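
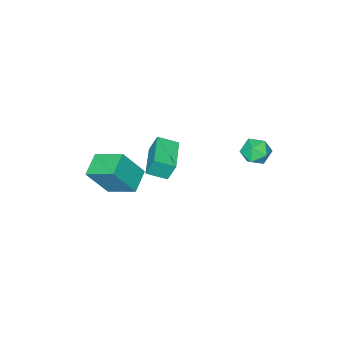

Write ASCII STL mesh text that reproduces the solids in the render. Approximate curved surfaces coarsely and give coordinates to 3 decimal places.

solid 
facet normal -0.747 -0.662 0.061
outer loop
vertex -2.806 -3.651 -0.711
vertex -3.581 -2.818 -1.151
vertex -2.561 -4.033 -1.865
endloop
endfacet
facet normal 0.635 -0.683 0.361
outer loop
vertex -1.039 -2.682 -1.989
vertex -2.806 -3.651 -0.711
vertex -2.561 -4.033 -1.865
endloop
endfacet
facet normal -0.746 -0.663 0.062
outer loop
vertex -2.561 -4.033 -1.865
vertex -3.581 -2.818 -1.151
vertex -3.337 -3.201 -2.305
endloop
endfacet
facet normal 0.198 -0.308 -0.931
outer loop
vertex -3.337 -3.201 -2.305
vertex -1.039 -2.682 -1.989
vertex -2.561 -4.033 -1.865
endloop
endfacet
facet normal -0.197 0.308 0.931
outer loop
vertex -2.806 -3.651 -0.711
vertex -2.059 -1.467 -1.275
vertex -3.581 -2.818 -1.151
endloop
endfacet
facet normal 0.635 -0.683 0.361
outer loop
vertex -1.283 -2.299 -0.835
vertex -2.806 -3.651 -0.711
vertex -1.039 -2.682 -1.989
endloop
endfacet
facet normal -0.198 0.308 0.931
outer loop
vertex -1.283 -2.299 -0.835
vertex -2.059 -1.467 -1.275
vertex -2.806 -3.651 -0.711
endloop
endfacet
facet normal -0.635 0.683 -0.361
outer loop
vertex -3.581 -2.818 -1.151
vertex -2.059 -1.467 -1.275
vertex -3.337 -3.201 -2.305
endloop
endfacet
facet normal 0.198 -0.308 -0.931
outer loop
vertex -1.814 -1.849 -2.429
vertex -1.039 -2.682 -1.989
vertex -3.337 -3.201 -2.305
endloop
endfacet
facet normal -0.635 0.683 -0.361
outer loop
vertex -3.337 -3.201 -2.305
vertex -2.059 -1.467 -1.275
vertex -1.814 -1.849 -2.429
endloop
endfacet
facet normal 0.747 0.662 -0.062
outer loop
vertex -1.814 -1.849 -2.429
vertex -1.283 -2.299 -0.835
vertex -1.039 -2.682 -1.989
endloop
endfacet
facet normal 0.746 0.663 -0.061
outer loop
vertex -2.059 -1.467 -1.275
vertex -1.283 -2.299 -0.835
vertex -1.814 -1.849 -2.429
endloop
endfacet
facet normal -0.474 0.281 -0.834
outer loop
vertex -0.427 -4.202 -2.476
vertex -0.905 -2.598 -1.664
vertex 0.769 -3.603 -2.954
endloop
endfacet
facet normal 0.257 -0.862 -0.437
outer loop
vertex 1.745 -4.182 -1.236
vertex -0.427 -4.202 -2.476
vertex 0.769 -3.603 -2.954
endloop
endfacet
facet normal -0.474 0.281 -0.834
outer loop
vertex 0.769 -3.603 -2.954
vertex -0.905 -2.598 -1.664
vertex 0.29 -1.999 -2.142
endloop
endfacet
facet normal 0.842 0.422 -0.336
outer loop
vertex 0.29 -1.999 -2.142
vertex 1.745 -4.182 -1.236
vertex 0.769 -3.603 -2.954
endloop
endfacet
facet normal -0.842 -0.421 0.336
outer loop
vertex -0.427 -4.202 -2.476
vertex 0.071 -3.177 0.054
vertex -0.905 -2.598 -1.664
endloop
endfacet
facet normal 0.257 -0.862 -0.437
outer loop
vertex 0.55 -4.781 -0.758
vertex -0.427 -4.202 -2.476
vertex 1.745 -4.182 -1.236
endloop
endfacet
facet normal -0.842 -0.422 0.337
outer loop
vertex 0.55 -4.781 -0.758
vertex 0.071 -3.177 0.054
vertex -0.427 -4.202 -2.476
endloop
endfacet
facet normal -0.257 0.862 0.437
outer loop
vertex -0.905 -2.598 -1.664
vertex 0.071 -3.177 0.054
vertex 0.29 -1.999 -2.142
endloop
endfacet
facet normal 0.842 0.421 -0.337
outer loop
vertex 1.267 -2.578 -0.424
vertex 1.745 -4.182 -1.236
vertex 0.29 -1.999 -2.142
endloop
endfacet
facet normal -0.257 0.862 0.437
outer loop
vertex 0.29 -1.999 -2.142
vertex 0.071 -3.177 0.054
vertex 1.267 -2.578 -0.424
endloop
endfacet
facet normal 0.475 -0.281 0.834
outer loop
vertex 1.267 -2.578 -0.424
vertex 0.55 -4.781 -0.758
vertex 1.745 -4.182 -1.236
endloop
endfacet
facet normal 0.474 -0.281 0.834
outer loop
vertex 0.071 -3.177 0.054
vertex 0.55 -4.781 -0.758
vertex 1.267 -2.578 -0.424
endloop
endfacet
facet normal 0.084 0.581 0.810
outer loop
vertex -3.26 3.691 2.429
vertex -3.731 3.118 2.889
vertex -2.862 3.041 2.854
endloop
endfacet
facet normal 0.653 0.652 0.385
outer loop
vertex -3.26 3.691 2.429
vertex -2.862 3.041 2.854
vertex -2.604 3.258 2.049
endloop
endfacet
facet normal 0.425 0.868 -0.255
outer loop
vertex -3.26 3.691 2.429
vertex -2.604 3.258 2.049
vertex -3.313 3.469 1.586
endloop
endfacet
facet normal -0.284 0.931 -0.227
outer loop
vertex -3.26 3.691 2.429
vertex -3.313 3.469 1.586
vertex -4.01 3.383 2.105
endloop
endfacet
facet normal -0.496 0.754 0.431
outer loop
vertex -3.26 3.691 2.429
vertex -4.01 3.383 2.105
vertex -3.731 3.118 2.889
endloop
endfacet
facet normal 0.952 0.008 0.307
outer loop
vertex -2.604 3.258 2.049
vertex -2.862 3.041 2.854
vertex -2.67 2.417 2.275
endloop
endfacet
facet normal 0.031 -0.106 0.994
outer loop
vertex -2.862 3.041 2.854
vertex -3.731 3.118 2.889
vertex -3.367 2.331 2.794
endloop
endfacet
facet normal -0.908 0.174 0.382
outer loop
vertex -3.731 3.118 2.889
vertex -4.01 3.383 2.105
vertex -4.076 2.542 2.331
endloop
endfacet
facet normal -0.566 0.460 -0.684
outer loop
vertex -4.01 3.383 2.105
vertex -3.313 3.469 1.586
vertex -3.818 2.759 1.526
endloop
endfacet
facet normal 0.583 0.358 -0.730
outer loop
vertex -3.313 3.469 1.586
vertex -2.604 3.258 2.049
vertex -2.949 2.682 1.491
endloop
endfacet
facet normal 0.284 -0.931 0.227
outer loop
vertex -3.42 2.109 1.951
vertex -2.67 2.417 2.275
vertex -3.367 2.331 2.794
endloop
endfacet
facet normal -0.425 -0.868 0.255
outer loop
vertex -3.42 2.109 1.951
vertex -3.367 2.331 2.794
vertex -4.076 2.542 2.331
endloop
endfacet
facet normal -0.653 -0.652 -0.385
outer loop
vertex -3.42 2.109 1.951
vertex -4.076 2.542 2.331
vertex -3.818 2.759 1.526
endloop
endfacet
facet normal -0.084 -0.581 -0.810
outer loop
vertex -3.42 2.109 1.951
vertex -3.818 2.759 1.526
vertex -2.949 2.682 1.491
endloop
endfacet
facet normal 0.496 -0.754 -0.431
outer loop
vertex -3.42 2.109 1.951
vertex -2.949 2.682 1.491
vertex -2.67 2.417 2.275
endloop
endfacet
facet normal 0.566 -0.460 0.684
outer loop
vertex -3.367 2.331 2.794
vertex -2.67 2.417 2.275
vertex -2.862 3.041 2.854
endloop
endfacet
facet normal -0.583 -0.358 0.730
outer loop
vertex -4.076 2.542 2.331
vertex -3.367 2.331 2.794
vertex -3.731 3.118 2.889
endloop
endfacet
facet normal -0.952 -0.008 -0.307
outer loop
vertex -3.818 2.759 1.526
vertex -4.076 2.542 2.331
vertex -4.01 3.383 2.105
endloop
endfacet
facet normal -0.031 0.106 -0.994
outer loop
vertex -2.949 2.682 1.491
vertex -3.818 2.759 1.526
vertex -3.313 3.469 1.586
endloop
endfacet
facet normal 0.908 -0.174 -0.382
outer loop
vertex -2.67 2.417 2.275
vertex -2.949 2.682 1.491
vertex -2.604 3.258 2.049
endloop
endfacet

endsolid


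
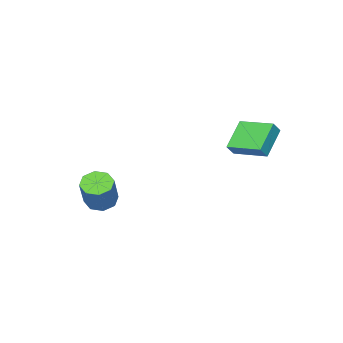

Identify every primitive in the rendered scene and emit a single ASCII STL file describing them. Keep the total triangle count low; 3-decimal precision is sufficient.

solid 
facet normal -0.433 -0.342 -0.834
outer loop
vertex 2.75 -3.366 -1.856
vertex 2.313 -4.02 -1.361
vertex 2.117 -3.148 -1.617
endloop
endfacet
facet normal 0.141 0.888 -0.438
outer loop
vertex 2.75 -3.366 -1.856
vertex 2.117 -3.148 -1.617
vertex 3.685 -2.626 -0.055
endloop
endfacet
facet normal 0.140 0.888 -0.438
outer loop
vertex 3.685 -2.626 -0.055
vertex 2.117 -3.148 -1.617
vertex 3.051 -2.408 0.184
endloop
endfacet
facet normal 0.432 0.343 0.834
outer loop
vertex 3.685 -2.626 -0.055
vertex 3.051 -2.408 0.184
vertex 3.247 -3.28 0.441
endloop
endfacet
facet normal -0.433 -0.342 -0.834
outer loop
vertex 2.117 -3.148 -1.617
vertex 2.313 -4.02 -1.361
vertex 1.598 -3.44 -1.228
endloop
endfacet
facet normal -0.530 0.845 -0.072
outer loop
vertex 2.117 -3.148 -1.617
vertex 1.598 -3.44 -1.228
vertex 3.051 -2.408 0.184
endloop
endfacet
facet normal -0.531 0.845 -0.071
outer loop
vertex 3.051 -2.408 0.184
vertex 1.598 -3.44 -1.228
vertex 2.532 -2.701 0.574
endloop
endfacet
facet normal 0.433 0.343 0.834
outer loop
vertex 3.051 -2.408 0.184
vertex 2.532 -2.701 0.574
vertex 3.247 -3.28 0.441
endloop
endfacet
facet normal -0.433 -0.343 -0.833
outer loop
vertex 1.598 -3.44 -1.228
vertex 2.313 -4.02 -1.361
vertex 1.498 -4.072 -0.916
endloop
endfacet
facet normal -0.891 0.307 0.336
outer loop
vertex 1.598 -3.44 -1.228
vertex 1.498 -4.072 -0.916
vertex 2.532 -2.701 0.574
endloop
endfacet
facet normal -0.891 0.306 0.336
outer loop
vertex 2.532 -2.701 0.574
vertex 1.498 -4.072 -0.916
vertex 2.432 -3.333 0.885
endloop
endfacet
facet normal 0.432 0.342 0.834
outer loop
vertex 2.532 -2.701 0.574
vertex 2.432 -3.333 0.885
vertex 3.247 -3.28 0.441
endloop
endfacet
facet normal -0.433 -0.342 -0.834
outer loop
vertex 1.498 -4.072 -0.916
vertex 2.313 -4.02 -1.361
vertex 1.875 -4.674 -0.865
endloop
endfacet
facet normal -0.730 -0.411 0.547
outer loop
vertex 1.498 -4.072 -0.916
vertex 1.875 -4.674 -0.865
vertex 2.432 -3.333 0.885
endloop
endfacet
facet normal -0.729 -0.412 0.547
outer loop
vertex 2.432 -3.333 0.885
vertex 1.875 -4.674 -0.865
vertex 2.81 -3.934 0.936
endloop
endfacet
facet normal 0.432 0.343 0.834
outer loop
vertex 2.432 -3.333 0.885
vertex 2.81 -3.934 0.936
vertex 3.247 -3.28 0.441
endloop
endfacet
facet normal -0.432 -0.343 -0.834
outer loop
vertex 1.875 -4.674 -0.865
vertex 2.313 -4.02 -1.361
vertex 2.509 -4.892 -1.104
endloop
endfacet
facet normal -0.140 -0.888 0.438
outer loop
vertex 1.875 -4.674 -0.865
vertex 2.509 -4.892 -1.104
vertex 2.81 -3.934 0.936
endloop
endfacet
facet normal -0.141 -0.888 0.438
outer loop
vertex 2.81 -3.934 0.936
vertex 2.509 -4.892 -1.104
vertex 3.443 -4.152 0.697
endloop
endfacet
facet normal 0.433 0.342 0.834
outer loop
vertex 2.81 -3.934 0.936
vertex 3.443 -4.152 0.697
vertex 3.247 -3.28 0.441
endloop
endfacet
facet normal -0.433 -0.343 -0.834
outer loop
vertex 2.509 -4.892 -1.104
vertex 2.313 -4.02 -1.361
vertex 3.028 -4.599 -1.494
endloop
endfacet
facet normal 0.531 -0.845 0.072
outer loop
vertex 2.509 -4.892 -1.104
vertex 3.028 -4.599 -1.494
vertex 3.443 -4.152 0.697
endloop
endfacet
facet normal 0.530 -0.845 0.072
outer loop
vertex 3.443 -4.152 0.697
vertex 3.028 -4.599 -1.494
vertex 3.962 -3.86 0.308
endloop
endfacet
facet normal 0.433 0.342 0.834
outer loop
vertex 3.443 -4.152 0.697
vertex 3.962 -3.86 0.308
vertex 3.247 -3.28 0.441
endloop
endfacet
facet normal -0.432 -0.342 -0.834
outer loop
vertex 3.028 -4.599 -1.494
vertex 2.313 -4.02 -1.361
vertex 3.128 -3.967 -1.805
endloop
endfacet
facet normal 0.891 -0.306 -0.336
outer loop
vertex 3.028 -4.599 -1.494
vertex 3.128 -3.967 -1.805
vertex 3.962 -3.86 0.308
endloop
endfacet
facet normal 0.891 -0.307 -0.336
outer loop
vertex 3.962 -3.86 0.308
vertex 3.128 -3.967 -1.805
vertex 4.062 -3.228 -0.004
endloop
endfacet
facet normal 0.433 0.343 0.833
outer loop
vertex 3.962 -3.86 0.308
vertex 4.062 -3.228 -0.004
vertex 3.247 -3.28 0.441
endloop
endfacet
facet normal -0.432 -0.343 -0.834
outer loop
vertex 3.128 -3.967 -1.805
vertex 2.313 -4.02 -1.361
vertex 2.75 -3.366 -1.856
endloop
endfacet
facet normal 0.729 0.412 -0.547
outer loop
vertex 3.128 -3.967 -1.805
vertex 2.75 -3.366 -1.856
vertex 4.062 -3.228 -0.004
endloop
endfacet
facet normal 0.729 0.410 -0.547
outer loop
vertex 4.062 -3.228 -0.004
vertex 2.75 -3.366 -1.856
vertex 3.685 -2.626 -0.055
endloop
endfacet
facet normal 0.433 0.342 0.834
outer loop
vertex 4.062 -3.228 -0.004
vertex 3.685 -2.626 -0.055
vertex 3.247 -3.28 0.441
endloop
endfacet
facet normal -0.636 -0.003 -0.772
outer loop
vertex -4.34 0.238 3.26
vertex -4.761 2.277 3.598
vertex -2.819 0.76 2.005
endloop
endfacet
facet normal 0.200 -0.967 -0.160
outer loop
vertex -2.279 0.763 2.662
vertex -4.34 0.238 3.26
vertex -2.819 0.76 2.005
endloop
endfacet
facet normal -0.636 -0.003 -0.772
outer loop
vertex -2.819 0.76 2.005
vertex -4.761 2.277 3.598
vertex -3.24 2.8 2.344
endloop
endfacet
facet normal 0.746 0.256 -0.614
outer loop
vertex -3.24 2.8 2.344
vertex -2.279 0.763 2.662
vertex -2.819 0.76 2.005
endloop
endfacet
facet normal -0.746 -0.256 0.615
outer loop
vertex -4.34 0.238 3.26
vertex -4.221 2.28 4.255
vertex -4.761 2.277 3.598
endloop
endfacet
facet normal 0.199 -0.967 -0.161
outer loop
vertex -3.8 0.24 3.916
vertex -4.34 0.238 3.26
vertex -2.279 0.763 2.662
endloop
endfacet
facet normal -0.746 -0.256 0.615
outer loop
vertex -3.8 0.24 3.916
vertex -4.221 2.28 4.255
vertex -4.34 0.238 3.26
endloop
endfacet
facet normal -0.200 0.967 0.160
outer loop
vertex -4.761 2.277 3.598
vertex -4.221 2.28 4.255
vertex -3.24 2.8 2.344
endloop
endfacet
facet normal 0.746 0.256 -0.615
outer loop
vertex -2.7 2.802 3.0
vertex -2.279 0.763 2.662
vertex -3.24 2.8 2.344
endloop
endfacet
facet normal -0.199 0.967 0.161
outer loop
vertex -3.24 2.8 2.344
vertex -4.221 2.28 4.255
vertex -2.7 2.802 3.0
endloop
endfacet
facet normal 0.635 0.003 0.772
outer loop
vertex -2.7 2.802 3.0
vertex -3.8 0.24 3.916
vertex -2.279 0.763 2.662
endloop
endfacet
facet normal 0.636 0.003 0.772
outer loop
vertex -4.221 2.28 4.255
vertex -3.8 0.24 3.916
vertex -2.7 2.802 3.0
endloop
endfacet

endsolid


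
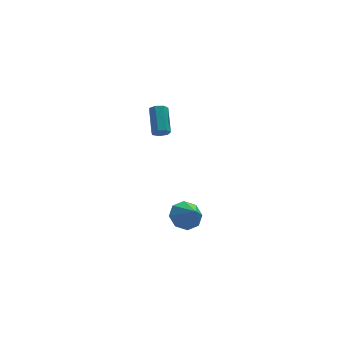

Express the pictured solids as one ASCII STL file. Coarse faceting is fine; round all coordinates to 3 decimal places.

solid 
facet normal -0.089 -0.810 -0.580
outer loop
vertex 1.738 -3.382 3.846
vertex 1.478 -3.075 3.457
vertex 2.026 -3.176 3.514
endloop
endfacet
facet normal 0.800 -0.405 0.443
outer loop
vertex 1.738 -3.382 3.846
vertex 2.026 -3.176 3.514
vertex 1.902 -1.892 4.913
endloop
endfacet
facet normal 0.801 -0.404 0.442
outer loop
vertex 1.902 -1.892 4.913
vertex 2.026 -3.176 3.514
vertex 2.19 -1.686 4.58
endloop
endfacet
facet normal 0.089 0.811 0.579
outer loop
vertex 1.902 -1.892 4.913
vertex 2.19 -1.686 4.58
vertex 1.642 -1.585 4.523
endloop
endfacet
facet normal -0.089 -0.811 -0.579
outer loop
vertex 2.026 -3.176 3.514
vertex 1.478 -3.075 3.457
vertex 1.902 -2.894 3.138
endloop
endfacet
facet normal 0.963 0.079 -0.258
outer loop
vertex 2.026 -3.176 3.514
vertex 1.902 -2.894 3.138
vertex 2.19 -1.686 4.58
endloop
endfacet
facet normal 0.962 0.081 -0.260
outer loop
vertex 2.19 -1.686 4.58
vertex 1.902 -2.894 3.138
vertex 2.065 -1.403 4.205
endloop
endfacet
facet normal 0.089 0.809 0.581
outer loop
vertex 2.19 -1.686 4.58
vertex 2.065 -1.403 4.205
vertex 1.642 -1.585 4.523
endloop
endfacet
facet normal -0.090 -0.810 -0.579
outer loop
vertex 1.902 -2.894 3.138
vertex 1.478 -3.075 3.457
vertex 1.458 -2.748 3.003
endloop
endfacet
facet normal 0.399 0.504 -0.766
outer loop
vertex 1.902 -2.894 3.138
vertex 1.458 -2.748 3.003
vertex 2.065 -1.403 4.205
endloop
endfacet
facet normal 0.400 0.504 -0.766
outer loop
vertex 2.065 -1.403 4.205
vertex 1.458 -2.748 3.003
vertex 1.622 -1.258 4.069
endloop
endfacet
facet normal 0.087 0.810 0.580
outer loop
vertex 2.065 -1.403 4.205
vertex 1.622 -1.258 4.069
vertex 1.642 -1.585 4.523
endloop
endfacet
facet normal -0.088 -0.810 -0.580
outer loop
vertex 1.458 -2.748 3.003
vertex 1.478 -3.075 3.457
vertex 1.03 -2.849 3.209
endloop
endfacet
facet normal -0.464 0.549 -0.695
outer loop
vertex 1.458 -2.748 3.003
vertex 1.03 -2.849 3.209
vertex 1.622 -1.258 4.069
endloop
endfacet
facet normal -0.464 0.549 -0.695
outer loop
vertex 1.622 -1.258 4.069
vertex 1.03 -2.849 3.209
vertex 1.194 -1.358 4.276
endloop
endfacet
facet normal 0.091 0.810 0.579
outer loop
vertex 1.622 -1.258 4.069
vertex 1.194 -1.358 4.276
vertex 1.642 -1.585 4.523
endloop
endfacet
facet normal -0.088 -0.810 -0.579
outer loop
vertex 1.03 -2.849 3.209
vertex 1.478 -3.075 3.457
vertex 0.939 -3.12 3.602
endloop
endfacet
facet normal -0.978 0.181 -0.102
outer loop
vertex 1.03 -2.849 3.209
vertex 0.939 -3.12 3.602
vertex 1.194 -1.358 4.276
endloop
endfacet
facet normal -0.978 0.180 -0.102
outer loop
vertex 1.194 -1.358 4.276
vertex 0.939 -3.12 3.602
vertex 1.103 -1.63 4.669
endloop
endfacet
facet normal 0.090 0.809 0.581
outer loop
vertex 1.194 -1.358 4.276
vertex 1.103 -1.63 4.669
vertex 1.642 -1.585 4.523
endloop
endfacet
facet normal -0.088 -0.810 -0.580
outer loop
vertex 0.939 -3.12 3.602
vertex 1.478 -3.075 3.457
vertex 1.254 -3.357 3.885
endloop
endfacet
facet normal -0.755 -0.324 0.569
outer loop
vertex 0.939 -3.12 3.602
vertex 1.254 -3.357 3.885
vertex 1.103 -1.63 4.669
endloop
endfacet
facet normal -0.755 -0.324 0.569
outer loop
vertex 1.103 -1.63 4.669
vertex 1.254 -3.357 3.885
vertex 1.418 -1.867 4.952
endloop
endfacet
facet normal 0.089 0.810 0.579
outer loop
vertex 1.103 -1.63 4.669
vertex 1.418 -1.867 4.952
vertex 1.642 -1.585 4.523
endloop
endfacet
facet normal -0.089 -0.810 -0.580
outer loop
vertex 1.254 -3.357 3.885
vertex 1.478 -3.075 3.457
vertex 1.738 -3.382 3.846
endloop
endfacet
facet normal 0.035 -0.584 0.811
outer loop
vertex 1.254 -3.357 3.885
vertex 1.738 -3.382 3.846
vertex 1.418 -1.867 4.952
endloop
endfacet
facet normal 0.035 -0.584 0.811
outer loop
vertex 1.418 -1.867 4.952
vertex 1.738 -3.382 3.846
vertex 1.902 -1.892 4.913
endloop
endfacet
facet normal 0.089 0.811 0.579
outer loop
vertex 1.418 -1.867 4.952
vertex 1.902 -1.892 4.913
vertex 1.642 -1.585 4.523
endloop
endfacet
facet normal -0.239 0.686 -0.687
outer loop
vertex 3.616 -3.377 -4.525
vertex 2.938 -2.949 -3.862
vertex 3.947 -2.811 -4.075
endloop
endfacet
facet normal 0.869 -0.494 -0.018
outer loop
vertex 3.616 -3.377 -4.525
vertex 3.947 -2.811 -4.075
vertex 3.302 -3.991 -2.818
endloop
endfacet
facet normal -0.239 0.686 -0.687
outer loop
vertex 3.947 -2.811 -4.075
vertex 2.938 -2.949 -3.862
vertex 3.688 -2.325 -3.5
endloop
endfacet
facet normal 0.901 -0.032 0.433
outer loop
vertex 3.947 -2.811 -4.075
vertex 3.688 -2.325 -3.5
vertex 3.302 -3.991 -2.818
endloop
endfacet
facet normal -0.238 0.686 -0.688
outer loop
vertex 3.688 -2.325 -3.5
vertex 2.938 -2.949 -3.862
vertex 2.989 -2.205 -3.138
endloop
endfacet
facet normal 0.479 0.235 0.846
outer loop
vertex 3.688 -2.325 -3.5
vertex 2.989 -2.205 -3.138
vertex 3.302 -3.991 -2.818
endloop
endfacet
facet normal -0.238 0.686 -0.688
outer loop
vertex 2.989 -2.205 -3.138
vertex 2.938 -2.949 -3.862
vertex 2.261 -2.52 -3.2
endloop
endfacet
facet normal -0.148 0.149 0.978
outer loop
vertex 2.989 -2.205 -3.138
vertex 2.261 -2.52 -3.2
vertex 3.302 -3.991 -2.818
endloop
endfacet
facet normal -0.239 0.685 -0.688
outer loop
vertex 2.261 -2.52 -3.2
vertex 2.938 -2.949 -3.862
vertex 1.93 -3.087 -3.65
endloop
endfacet
facet normal -0.614 -0.239 0.752
outer loop
vertex 2.261 -2.52 -3.2
vertex 1.93 -3.087 -3.65
vertex 3.302 -3.991 -2.818
endloop
endfacet
facet normal -0.238 0.686 -0.687
outer loop
vertex 1.93 -3.087 -3.65
vertex 2.938 -2.949 -3.862
vertex 2.189 -3.573 -4.225
endloop
endfacet
facet normal -0.645 -0.701 0.302
outer loop
vertex 1.93 -3.087 -3.65
vertex 2.189 -3.573 -4.225
vertex 3.302 -3.991 -2.818
endloop
endfacet
facet normal -0.238 0.686 -0.688
outer loop
vertex 2.189 -3.573 -4.225
vertex 2.938 -2.949 -3.862
vertex 2.888 -3.693 -4.587
endloop
endfacet
facet normal -0.224 -0.968 -0.111
outer loop
vertex 2.189 -3.573 -4.225
vertex 2.888 -3.693 -4.587
vertex 3.302 -3.991 -2.818
endloop
endfacet
facet normal -0.239 0.686 -0.687
outer loop
vertex 2.888 -3.693 -4.587
vertex 2.938 -2.949 -3.862
vertex 3.616 -3.377 -4.525
endloop
endfacet
facet normal 0.404 -0.882 -0.243
outer loop
vertex 2.888 -3.693 -4.587
vertex 3.616 -3.377 -4.525
vertex 3.302 -3.991 -2.818
endloop
endfacet

endsolid


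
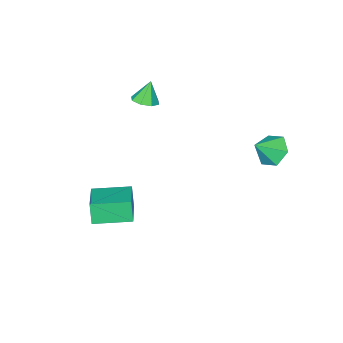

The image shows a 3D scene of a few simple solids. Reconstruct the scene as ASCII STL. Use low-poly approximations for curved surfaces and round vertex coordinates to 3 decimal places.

solid 
facet normal 0.352 0.067 -0.934
outer loop
vertex -0.381 -2.839 2.351
vertex -1.006 -3.205 2.089
vertex -0.818 -2.469 2.213
endloop
endfacet
facet normal 0.337 0.652 0.679
outer loop
vertex -0.381 -2.839 2.351
vertex -0.818 -2.469 2.213
vertex -1.474 -3.295 3.331
endloop
endfacet
facet normal 0.353 0.067 -0.933
outer loop
vertex -0.818 -2.469 2.213
vertex -1.006 -3.205 2.089
vertex -1.365 -2.53 2.002
endloop
endfacet
facet normal -0.273 0.843 0.463
outer loop
vertex -0.818 -2.469 2.213
vertex -1.365 -2.53 2.002
vertex -1.474 -3.295 3.331
endloop
endfacet
facet normal 0.351 0.066 -0.934
outer loop
vertex -1.365 -2.53 2.002
vertex -1.006 -3.205 2.089
vertex -1.702 -2.986 1.843
endloop
endfacet
facet normal -0.819 0.524 0.234
outer loop
vertex -1.365 -2.53 2.002
vertex -1.702 -2.986 1.843
vertex -1.474 -3.295 3.331
endloop
endfacet
facet normal 0.351 0.068 -0.934
outer loop
vertex -1.702 -2.986 1.843
vertex -1.006 -3.205 2.089
vertex -1.631 -3.571 1.827
endloop
endfacet
facet normal -0.984 -0.123 0.125
outer loop
vertex -1.702 -2.986 1.843
vertex -1.631 -3.571 1.827
vertex -1.474 -3.295 3.331
endloop
endfacet
facet normal 0.352 0.067 -0.934
outer loop
vertex -1.631 -3.571 1.827
vertex -1.006 -3.205 2.089
vertex -1.194 -3.942 1.965
endloop
endfacet
facet normal -0.670 -0.715 0.201
outer loop
vertex -1.631 -3.571 1.827
vertex -1.194 -3.942 1.965
vertex -1.474 -3.295 3.331
endloop
endfacet
facet normal 0.353 0.067 -0.933
outer loop
vertex -1.194 -3.942 1.965
vertex -1.006 -3.205 2.089
vertex -0.647 -3.881 2.176
endloop
endfacet
facet normal -0.060 -0.907 0.417
outer loop
vertex -1.194 -3.942 1.965
vertex -0.647 -3.881 2.176
vertex -1.474 -3.295 3.331
endloop
endfacet
facet normal 0.352 0.067 -0.933
outer loop
vertex -0.647 -3.881 2.176
vertex -1.006 -3.205 2.089
vertex -0.31 -3.424 2.336
endloop
endfacet
facet normal 0.488 -0.586 0.647
outer loop
vertex -0.647 -3.881 2.176
vertex -0.31 -3.424 2.336
vertex -1.474 -3.295 3.331
endloop
endfacet
facet normal 0.352 0.067 -0.934
outer loop
vertex -0.31 -3.424 2.336
vertex -1.006 -3.205 2.089
vertex -0.381 -2.839 2.351
endloop
endfacet
facet normal 0.652 0.060 0.755
outer loop
vertex -0.31 -3.424 2.336
vertex -0.381 -2.839 2.351
vertex -1.474 -3.295 3.331
endloop
endfacet
facet normal -0.772 0.632 0.068
outer loop
vertex 0.961 -1.996 -3.011
vertex 2.294 -0.437 -2.369
vertex 1.145 -1.636 -4.268
endloop
endfacet
facet normal -0.620 -0.725 -0.299
outer loop
vertex 2.766 -2.963 -4.411
vertex 0.961 -1.996 -3.011
vertex 1.145 -1.636 -4.268
endloop
endfacet
facet normal -0.772 0.632 0.068
outer loop
vertex 1.145 -1.636 -4.268
vertex 2.294 -0.437 -2.369
vertex 2.478 -0.077 -3.626
endloop
endfacet
facet normal 0.139 0.273 -0.952
outer loop
vertex 2.478 -0.077 -3.626
vertex 2.766 -2.963 -4.411
vertex 1.145 -1.636 -4.268
endloop
endfacet
facet normal -0.139 -0.273 0.952
outer loop
vertex 0.961 -1.996 -3.011
vertex 3.915 -1.764 -2.512
vertex 2.294 -0.437 -2.369
endloop
endfacet
facet normal -0.620 -0.725 -0.299
outer loop
vertex 2.582 -3.323 -3.154
vertex 0.961 -1.996 -3.011
vertex 2.766 -2.963 -4.411
endloop
endfacet
facet normal -0.139 -0.273 0.952
outer loop
vertex 2.582 -3.323 -3.154
vertex 3.915 -1.764 -2.512
vertex 0.961 -1.996 -3.011
endloop
endfacet
facet normal 0.620 0.725 0.299
outer loop
vertex 2.294 -0.437 -2.369
vertex 3.915 -1.764 -2.512
vertex 2.478 -0.077 -3.626
endloop
endfacet
facet normal 0.139 0.273 -0.952
outer loop
vertex 4.099 -1.404 -3.769
vertex 2.766 -2.963 -4.411
vertex 2.478 -0.077 -3.626
endloop
endfacet
facet normal 0.620 0.725 0.299
outer loop
vertex 2.478 -0.077 -3.626
vertex 3.915 -1.764 -2.512
vertex 4.099 -1.404 -3.769
endloop
endfacet
facet normal 0.772 -0.632 -0.068
outer loop
vertex 4.099 -1.404 -3.769
vertex 2.582 -3.323 -3.154
vertex 2.766 -2.963 -4.411
endloop
endfacet
facet normal 0.772 -0.632 -0.068
outer loop
vertex 3.915 -1.764 -2.512
vertex 2.582 -3.323 -3.154
vertex 4.099 -1.404 -3.769
endloop
endfacet
facet normal -0.753 0.148 -0.641
outer loop
vertex -3.067 3.356 0.082
vertex -3.714 3.456 0.865
vertex -3.235 4.275 0.492
endloop
endfacet
facet normal 0.939 0.268 -0.216
outer loop
vertex -3.067 3.356 0.082
vertex -3.235 4.275 0.492
vertex -2.646 3.244 1.775
endloop
endfacet
facet normal -0.753 0.148 -0.642
outer loop
vertex -3.235 4.275 0.492
vertex -3.714 3.456 0.865
vertex -3.882 4.374 1.274
endloop
endfacet
facet normal 0.547 0.757 0.357
outer loop
vertex -3.235 4.275 0.492
vertex -3.882 4.374 1.274
vertex -2.646 3.244 1.775
endloop
endfacet
facet normal -0.753 0.148 -0.642
outer loop
vertex -3.882 4.374 1.274
vertex -3.714 3.456 0.865
vertex -4.361 3.555 1.647
endloop
endfacet
facet normal 0.007 0.411 0.911
outer loop
vertex -3.882 4.374 1.274
vertex -4.361 3.555 1.647
vertex -2.646 3.244 1.775
endloop
endfacet
facet normal -0.752 0.149 -0.641
outer loop
vertex -4.361 3.555 1.647
vertex -3.714 3.456 0.865
vertex -4.194 2.636 1.237
endloop
endfacet
facet normal -0.144 -0.425 0.894
outer loop
vertex -4.361 3.555 1.647
vertex -4.194 2.636 1.237
vertex -2.646 3.244 1.775
endloop
endfacet
facet normal -0.752 0.149 -0.641
outer loop
vertex -4.194 2.636 1.237
vertex -3.714 3.456 0.865
vertex -3.547 2.537 0.455
endloop
endfacet
facet normal 0.248 -0.914 0.321
outer loop
vertex -4.194 2.636 1.237
vertex -3.547 2.537 0.455
vertex -2.646 3.244 1.775
endloop
endfacet
facet normal -0.753 0.149 -0.641
outer loop
vertex -3.547 2.537 0.455
vertex -3.714 3.456 0.865
vertex -3.067 3.356 0.082
endloop
endfacet
facet normal 0.789 -0.569 -0.234
outer loop
vertex -3.547 2.537 0.455
vertex -3.067 3.356 0.082
vertex -2.646 3.244 1.775
endloop
endfacet

endsolid


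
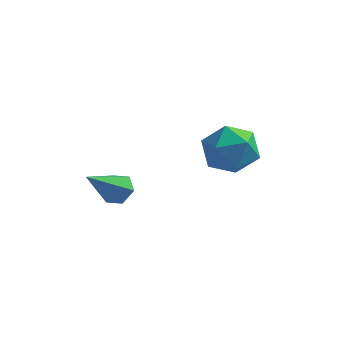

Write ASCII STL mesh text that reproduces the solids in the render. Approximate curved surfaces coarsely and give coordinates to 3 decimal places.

solid 
facet normal 0.232 0.972 0.032
outer loop
vertex 4.201 0.605 0.819
vertex 3.501 0.749 1.517
vertex 4.434 0.518 1.786
endloop
endfacet
facet normal 0.803 0.579 -0.141
outer loop
vertex 4.201 0.605 0.819
vertex 4.434 0.518 1.786
vertex 4.792 -0.139 1.125
endloop
endfacet
facet normal 0.647 0.212 -0.733
outer loop
vertex 4.201 0.605 0.819
vertex 4.792 -0.139 1.125
vertex 4.08 -0.314 0.446
endloop
endfacet
facet normal -0.021 0.378 -0.925
outer loop
vertex 4.201 0.605 0.819
vertex 4.08 -0.314 0.446
vertex 3.282 0.235 0.689
endloop
endfacet
facet normal -0.277 0.847 -0.453
outer loop
vertex 4.201 0.605 0.819
vertex 3.282 0.235 0.689
vertex 3.501 0.749 1.517
endloop
endfacet
facet normal 0.916 0.112 0.385
outer loop
vertex 4.792 -0.139 1.125
vertex 4.434 0.518 1.786
vertex 4.458 -0.455 2.011
endloop
endfacet
facet normal -0.007 0.747 0.665
outer loop
vertex 4.434 0.518 1.786
vertex 3.501 0.749 1.517
vertex 3.66 0.094 2.254
endloop
endfacet
facet normal -0.830 0.545 -0.119
outer loop
vertex 3.501 0.749 1.517
vertex 3.282 0.235 0.689
vertex 2.948 -0.081 1.575
endloop
endfacet
facet normal -0.417 -0.215 -0.883
outer loop
vertex 3.282 0.235 0.689
vertex 4.08 -0.314 0.446
vertex 3.306 -0.738 0.914
endloop
endfacet
facet normal 0.664 -0.482 -0.572
outer loop
vertex 4.08 -0.314 0.446
vertex 4.792 -0.139 1.125
vertex 4.239 -0.969 1.183
endloop
endfacet
facet normal 0.021 -0.378 0.925
outer loop
vertex 3.539 -0.825 1.881
vertex 4.458 -0.455 2.011
vertex 3.66 0.094 2.254
endloop
endfacet
facet normal -0.647 -0.212 0.733
outer loop
vertex 3.539 -0.825 1.881
vertex 3.66 0.094 2.254
vertex 2.948 -0.081 1.575
endloop
endfacet
facet normal -0.803 -0.579 0.141
outer loop
vertex 3.539 -0.825 1.881
vertex 2.948 -0.081 1.575
vertex 3.306 -0.738 0.914
endloop
endfacet
facet normal -0.232 -0.972 -0.032
outer loop
vertex 3.539 -0.825 1.881
vertex 3.306 -0.738 0.914
vertex 4.239 -0.969 1.183
endloop
endfacet
facet normal 0.277 -0.847 0.453
outer loop
vertex 3.539 -0.825 1.881
vertex 4.239 -0.969 1.183
vertex 4.458 -0.455 2.011
endloop
endfacet
facet normal 0.417 0.215 0.883
outer loop
vertex 3.66 0.094 2.254
vertex 4.458 -0.455 2.011
vertex 4.434 0.518 1.786
endloop
endfacet
facet normal -0.664 0.482 0.572
outer loop
vertex 2.948 -0.081 1.575
vertex 3.66 0.094 2.254
vertex 3.501 0.749 1.517
endloop
endfacet
facet normal -0.916 -0.112 -0.385
outer loop
vertex 3.306 -0.738 0.914
vertex 2.948 -0.081 1.575
vertex 3.282 0.235 0.689
endloop
endfacet
facet normal 0.007 -0.747 -0.665
outer loop
vertex 4.239 -0.969 1.183
vertex 3.306 -0.738 0.914
vertex 4.08 -0.314 0.446
endloop
endfacet
facet normal 0.830 -0.545 0.119
outer loop
vertex 4.458 -0.455 2.011
vertex 4.239 -0.969 1.183
vertex 4.792 -0.139 1.125
endloop
endfacet
facet normal 0.377 0.593 -0.712
outer loop
vertex 0.627 0.053 -0.637
vertex 0.331 -0.269 -1.062
vertex 0.062 0.214 -0.802
endloop
endfacet
facet normal -0.076 0.570 0.818
outer loop
vertex 0.627 0.053 -0.637
vertex 0.062 0.214 -0.802
vertex -0.371 -1.371 0.262
endloop
endfacet
facet normal 0.378 0.593 -0.711
outer loop
vertex 0.062 0.214 -0.802
vertex 0.331 -0.269 -1.062
vertex -0.234 -0.108 -1.228
endloop
endfacet
facet normal -0.862 0.423 0.279
outer loop
vertex 0.062 0.214 -0.802
vertex -0.234 -0.108 -1.228
vertex -0.371 -1.371 0.262
endloop
endfacet
facet normal 0.378 0.592 -0.712
outer loop
vertex -0.234 -0.108 -1.228
vertex 0.331 -0.269 -1.062
vertex 0.035 -0.591 -1.487
endloop
endfacet
facet normal -0.887 -0.309 -0.344
outer loop
vertex -0.234 -0.108 -1.228
vertex 0.035 -0.591 -1.487
vertex -0.371 -1.371 0.262
endloop
endfacet
facet normal 0.378 0.592 -0.712
outer loop
vertex 0.035 -0.591 -1.487
vertex 0.331 -0.269 -1.062
vertex 0.599 -0.751 -1.321
endloop
endfacet
facet normal -0.128 -0.894 -0.429
outer loop
vertex 0.035 -0.591 -1.487
vertex 0.599 -0.751 -1.321
vertex -0.371 -1.371 0.262
endloop
endfacet
facet normal 0.377 0.592 -0.712
outer loop
vertex 0.599 -0.751 -1.321
vertex 0.331 -0.269 -1.062
vertex 0.896 -0.429 -0.896
endloop
endfacet
facet normal 0.655 -0.748 0.109
outer loop
vertex 0.599 -0.751 -1.321
vertex 0.896 -0.429 -0.896
vertex -0.371 -1.371 0.262
endloop
endfacet
facet normal 0.377 0.593 -0.712
outer loop
vertex 0.896 -0.429 -0.896
vertex 0.331 -0.269 -1.062
vertex 0.627 0.053 -0.637
endloop
endfacet
facet normal 0.680 -0.014 0.733
outer loop
vertex 0.896 -0.429 -0.896
vertex 0.627 0.053 -0.637
vertex -0.371 -1.371 0.262
endloop
endfacet

endsolid


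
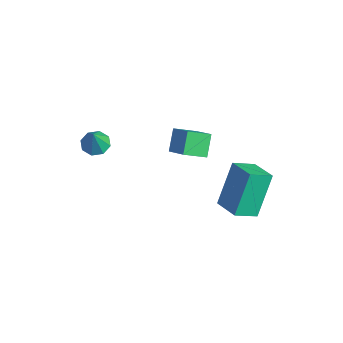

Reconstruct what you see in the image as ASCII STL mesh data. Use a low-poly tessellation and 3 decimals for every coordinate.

solid 
facet normal -0.967 0.004 -0.255
outer loop
vertex 1.998 3.449 -0.598
vertex 2.13 4.347 -1.084
vertex 2.407 2.539 -2.167
endloop
endfacet
facet normal -0.129 -0.872 0.472
outer loop
vertex 3.51 2.533 -1.876
vertex 1.998 3.449 -0.598
vertex 2.407 2.539 -2.167
endloop
endfacet
facet normal -0.967 0.005 -0.255
outer loop
vertex 2.407 2.539 -2.167
vertex 2.13 4.347 -1.084
vertex 2.54 3.437 -2.653
endloop
endfacet
facet normal 0.220 -0.489 -0.844
outer loop
vertex 2.54 3.437 -2.653
vertex 3.51 2.533 -1.876
vertex 2.407 2.539 -2.167
endloop
endfacet
facet normal -0.220 0.489 0.844
outer loop
vertex 1.998 3.449 -0.598
vertex 3.233 4.341 -0.793
vertex 2.13 4.347 -1.084
endloop
endfacet
facet normal -0.129 -0.872 0.472
outer loop
vertex 3.1 3.443 -0.307
vertex 1.998 3.449 -0.598
vertex 3.51 2.533 -1.876
endloop
endfacet
facet normal -0.220 0.489 0.844
outer loop
vertex 3.1 3.443 -0.307
vertex 3.233 4.341 -0.793
vertex 1.998 3.449 -0.598
endloop
endfacet
facet normal 0.129 0.872 -0.472
outer loop
vertex 2.13 4.347 -1.084
vertex 3.233 4.341 -0.793
vertex 2.54 3.437 -2.653
endloop
endfacet
facet normal 0.220 -0.489 -0.844
outer loop
vertex 3.642 3.431 -2.362
vertex 3.51 2.533 -1.876
vertex 2.54 3.437 -2.653
endloop
endfacet
facet normal 0.129 0.872 -0.472
outer loop
vertex 2.54 3.437 -2.653
vertex 3.233 4.341 -0.793
vertex 3.642 3.431 -2.362
endloop
endfacet
facet normal 0.967 -0.004 0.255
outer loop
vertex 3.642 3.431 -2.362
vertex 3.1 3.443 -0.307
vertex 3.51 2.533 -1.876
endloop
endfacet
facet normal 0.967 -0.005 0.255
outer loop
vertex 3.233 4.341 -0.793
vertex 3.1 3.443 -0.307
vertex 3.642 3.431 -2.362
endloop
endfacet
facet normal -0.309 0.254 -0.916
outer loop
vertex 0.479 -0.685 1.46
vertex 0.088 -1.057 1.489
vertex 0.129 -0.534 1.62
endloop
endfacet
facet normal 0.524 0.700 0.486
outer loop
vertex 0.479 -0.685 1.46
vertex 0.129 -0.534 1.62
vertex 0.412 -1.323 2.451
endloop
endfacet
facet normal -0.309 0.254 -0.917
outer loop
vertex 0.129 -0.534 1.62
vertex 0.088 -1.057 1.489
vertex -0.245 -0.689 1.703
endloop
endfacet
facet normal -0.132 0.696 0.706
outer loop
vertex 0.129 -0.534 1.62
vertex -0.245 -0.689 1.703
vertex 0.412 -1.323 2.451
endloop
endfacet
facet normal -0.308 0.255 -0.917
outer loop
vertex -0.245 -0.689 1.703
vertex 0.088 -1.057 1.489
vertex -0.424 -1.06 1.66
endloop
endfacet
facet normal -0.633 0.219 0.742
outer loop
vertex -0.245 -0.689 1.703
vertex -0.424 -1.06 1.66
vertex 0.412 -1.323 2.451
endloop
endfacet
facet normal -0.308 0.255 -0.917
outer loop
vertex -0.424 -1.06 1.66
vertex 0.088 -1.057 1.489
vertex -0.303 -1.428 1.517
endloop
endfacet
facet normal -0.685 -0.448 0.575
outer loop
vertex -0.424 -1.06 1.66
vertex -0.303 -1.428 1.517
vertex 0.412 -1.323 2.451
endloop
endfacet
facet normal -0.307 0.254 -0.917
outer loop
vertex -0.303 -1.428 1.517
vertex 0.088 -1.057 1.489
vertex 0.047 -1.579 1.358
endloop
endfacet
facet normal -0.259 -0.918 0.301
outer loop
vertex -0.303 -1.428 1.517
vertex 0.047 -1.579 1.358
vertex 0.412 -1.323 2.451
endloop
endfacet
facet normal -0.309 0.254 -0.917
outer loop
vertex 0.047 -1.579 1.358
vertex 0.088 -1.057 1.489
vertex 0.421 -1.424 1.275
endloop
endfacet
facet normal 0.397 -0.914 0.082
outer loop
vertex 0.047 -1.579 1.358
vertex 0.421 -1.424 1.275
vertex 0.412 -1.323 2.451
endloop
endfacet
facet normal -0.310 0.253 -0.916
outer loop
vertex 0.421 -1.424 1.275
vertex 0.088 -1.057 1.489
vertex 0.6 -1.053 1.317
endloop
endfacet
facet normal 0.898 -0.438 0.045
outer loop
vertex 0.421 -1.424 1.275
vertex 0.6 -1.053 1.317
vertex 0.412 -1.323 2.451
endloop
endfacet
facet normal -0.310 0.254 -0.916
outer loop
vertex 0.6 -1.053 1.317
vertex 0.088 -1.057 1.489
vertex 0.479 -0.685 1.46
endloop
endfacet
facet normal 0.950 0.230 0.212
outer loop
vertex 0.6 -1.053 1.317
vertex 0.479 -0.685 1.46
vertex 0.412 -1.323 2.451
endloop
endfacet
facet normal -0.484 0.506 0.714
outer loop
vertex -0.685 2.668 -0.404
vertex 0.267 2.668 0.241
vertex -0.407 3.513 -0.815
endloop
endfacet
facet normal -0.827 -0.001 -0.562
outer loop
vertex 0.073 3.012 -1.521
vertex -0.685 2.668 -0.404
vertex -0.407 3.513 -0.815
endloop
endfacet
facet normal -0.484 0.506 0.714
outer loop
vertex -0.407 3.513 -0.815
vertex 0.267 2.668 0.241
vertex 0.545 3.513 -0.169
endloop
endfacet
facet normal 0.284 0.862 -0.419
outer loop
vertex 0.545 3.513 -0.169
vertex 0.073 3.012 -1.521
vertex -0.407 3.513 -0.815
endloop
endfacet
facet normal -0.284 -0.862 0.419
outer loop
vertex -0.685 2.668 -0.404
vertex 0.747 2.167 -0.465
vertex 0.267 2.668 0.241
endloop
endfacet
facet normal -0.827 -0.000 -0.562
outer loop
vertex -0.205 2.167 -1.111
vertex -0.685 2.668 -0.404
vertex 0.073 3.012 -1.521
endloop
endfacet
facet normal -0.284 -0.863 0.419
outer loop
vertex -0.205 2.167 -1.111
vertex 0.747 2.167 -0.465
vertex -0.685 2.668 -0.404
endloop
endfacet
facet normal 0.827 0.001 0.562
outer loop
vertex 0.267 2.668 0.241
vertex 0.747 2.167 -0.465
vertex 0.545 3.513 -0.169
endloop
endfacet
facet normal 0.284 0.863 -0.419
outer loop
vertex 1.025 3.012 -0.876
vertex 0.073 3.012 -1.521
vertex 0.545 3.513 -0.169
endloop
endfacet
facet normal 0.828 0.001 0.561
outer loop
vertex 0.545 3.513 -0.169
vertex 0.747 2.167 -0.465
vertex 1.025 3.012 -0.876
endloop
endfacet
facet normal 0.484 -0.506 -0.714
outer loop
vertex 1.025 3.012 -0.876
vertex -0.205 2.167 -1.111
vertex 0.073 3.012 -1.521
endloop
endfacet
facet normal 0.484 -0.506 -0.714
outer loop
vertex 0.747 2.167 -0.465
vertex -0.205 2.167 -1.111
vertex 1.025 3.012 -0.876
endloop
endfacet

endsolid


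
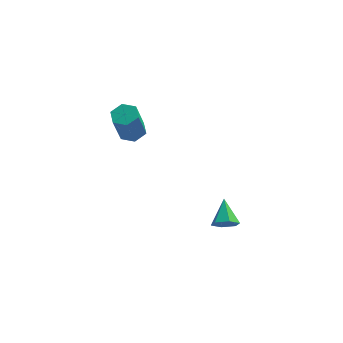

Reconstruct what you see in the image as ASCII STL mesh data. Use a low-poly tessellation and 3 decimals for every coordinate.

solid 
facet normal 0.063 -0.845 -0.531
outer loop
vertex 3.294 -1.138 -4.255
vertex 2.75 -1.464 -3.8
vertex 2.54 -1.076 -4.443
endloop
endfacet
facet normal 0.203 0.813 -0.545
outer loop
vertex 3.294 -1.138 -4.255
vertex 2.54 -1.076 -4.443
vertex 2.65 -0.096 -2.94
endloop
endfacet
facet normal 0.062 -0.845 -0.530
outer loop
vertex 2.54 -1.076 -4.443
vertex 2.75 -1.464 -3.8
vertex 1.996 -1.401 -3.989
endloop
endfacet
facet normal -0.682 0.634 -0.364
outer loop
vertex 2.54 -1.076 -4.443
vertex 1.996 -1.401 -3.989
vertex 2.65 -0.096 -2.94
endloop
endfacet
facet normal 0.063 -0.845 -0.532
outer loop
vertex 1.996 -1.401 -3.989
vertex 2.75 -1.464 -3.8
vertex 2.207 -1.79 -3.346
endloop
endfacet
facet normal -0.911 0.145 0.387
outer loop
vertex 1.996 -1.401 -3.989
vertex 2.207 -1.79 -3.346
vertex 2.65 -0.096 -2.94
endloop
endfacet
facet normal 0.062 -0.844 -0.532
outer loop
vertex 2.207 -1.79 -3.346
vertex 2.75 -1.464 -3.8
vertex 2.961 -1.853 -3.158
endloop
endfacet
facet normal -0.251 -0.163 0.954
outer loop
vertex 2.207 -1.79 -3.346
vertex 2.961 -1.853 -3.158
vertex 2.65 -0.096 -2.94
endloop
endfacet
facet normal 0.062 -0.844 -0.532
outer loop
vertex 2.961 -1.853 -3.158
vertex 2.75 -1.464 -3.8
vertex 3.505 -1.527 -3.612
endloop
endfacet
facet normal 0.635 0.017 0.773
outer loop
vertex 2.961 -1.853 -3.158
vertex 3.505 -1.527 -3.612
vertex 2.65 -0.096 -2.94
endloop
endfacet
facet normal 0.062 -0.845 -0.531
outer loop
vertex 3.505 -1.527 -3.612
vertex 2.75 -1.464 -3.8
vertex 3.294 -1.138 -4.255
endloop
endfacet
facet normal 0.863 0.505 0.022
outer loop
vertex 3.505 -1.527 -3.612
vertex 3.294 -1.138 -4.255
vertex 2.65 -0.096 -2.94
endloop
endfacet
facet normal 0.171 0.311 -0.935
outer loop
vertex -1.589 0.975 2.361
vertex -2.156 0.505 2.101
vertex -2.322 1.237 2.314
endloop
endfacet
facet normal 0.295 0.889 0.350
outer loop
vertex -1.589 0.975 2.361
vertex -2.322 1.237 2.314
vertex -1.938 0.344 4.259
endloop
endfacet
facet normal 0.295 0.889 0.350
outer loop
vertex -1.938 0.344 4.259
vertex -2.322 1.237 2.314
vertex -2.671 0.606 4.211
endloop
endfacet
facet normal -0.172 -0.310 0.935
outer loop
vertex -1.938 0.344 4.259
vertex -2.671 0.606 4.211
vertex -2.504 -0.125 3.999
endloop
endfacet
facet normal 0.172 0.311 -0.935
outer loop
vertex -2.322 1.237 2.314
vertex -2.156 0.505 2.101
vertex -2.888 0.768 2.054
endloop
endfacet
facet normal -0.666 0.736 0.122
outer loop
vertex -2.322 1.237 2.314
vertex -2.888 0.768 2.054
vertex -2.671 0.606 4.211
endloop
endfacet
facet normal -0.666 0.736 0.122
outer loop
vertex -2.671 0.606 4.211
vertex -2.888 0.768 2.054
vertex -3.237 0.137 3.951
endloop
endfacet
facet normal -0.172 -0.310 0.935
outer loop
vertex -2.671 0.606 4.211
vertex -3.237 0.137 3.951
vertex -2.504 -0.125 3.999
endloop
endfacet
facet normal 0.172 0.311 -0.935
outer loop
vertex -2.888 0.768 2.054
vertex -2.156 0.505 2.101
vertex -2.722 0.036 1.841
endloop
endfacet
facet normal -0.962 -0.152 -0.227
outer loop
vertex -2.888 0.768 2.054
vertex -2.722 0.036 1.841
vertex -3.237 0.137 3.951
endloop
endfacet
facet normal -0.962 -0.152 -0.227
outer loop
vertex -3.237 0.137 3.951
vertex -2.722 0.036 1.841
vertex -3.071 -0.595 3.739
endloop
endfacet
facet normal -0.172 -0.310 0.935
outer loop
vertex -3.237 0.137 3.951
vertex -3.071 -0.595 3.739
vertex -2.504 -0.125 3.999
endloop
endfacet
facet normal 0.172 0.310 -0.935
outer loop
vertex -2.722 0.036 1.841
vertex -2.156 0.505 2.101
vertex -1.989 -0.226 1.889
endloop
endfacet
facet normal -0.295 -0.889 -0.350
outer loop
vertex -2.722 0.036 1.841
vertex -1.989 -0.226 1.889
vertex -3.071 -0.595 3.739
endloop
endfacet
facet normal -0.295 -0.889 -0.350
outer loop
vertex -3.071 -0.595 3.739
vertex -1.989 -0.226 1.889
vertex -2.338 -0.857 3.786
endloop
endfacet
facet normal -0.171 -0.311 0.935
outer loop
vertex -3.071 -0.595 3.739
vertex -2.338 -0.857 3.786
vertex -2.504 -0.125 3.999
endloop
endfacet
facet normal 0.172 0.310 -0.935
outer loop
vertex -1.989 -0.226 1.889
vertex -2.156 0.505 2.101
vertex -1.423 0.243 2.149
endloop
endfacet
facet normal 0.666 -0.736 -0.122
outer loop
vertex -1.989 -0.226 1.889
vertex -1.423 0.243 2.149
vertex -2.338 -0.857 3.786
endloop
endfacet
facet normal 0.666 -0.736 -0.122
outer loop
vertex -2.338 -0.857 3.786
vertex -1.423 0.243 2.149
vertex -1.772 -0.388 4.046
endloop
endfacet
facet normal -0.172 -0.311 0.935
outer loop
vertex -2.338 -0.857 3.786
vertex -1.772 -0.388 4.046
vertex -2.504 -0.125 3.999
endloop
endfacet
facet normal 0.172 0.310 -0.935
outer loop
vertex -1.423 0.243 2.149
vertex -2.156 0.505 2.101
vertex -1.589 0.975 2.361
endloop
endfacet
facet normal 0.962 0.152 0.228
outer loop
vertex -1.423 0.243 2.149
vertex -1.589 0.975 2.361
vertex -1.772 -0.388 4.046
endloop
endfacet
facet normal 0.962 0.152 0.227
outer loop
vertex -1.772 -0.388 4.046
vertex -1.589 0.975 2.361
vertex -1.938 0.344 4.259
endloop
endfacet
facet normal -0.172 -0.311 0.935
outer loop
vertex -1.772 -0.388 4.046
vertex -1.938 0.344 4.259
vertex -2.504 -0.125 3.999
endloop
endfacet

endsolid


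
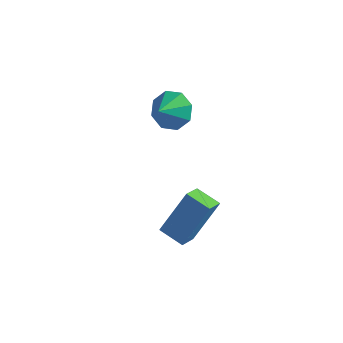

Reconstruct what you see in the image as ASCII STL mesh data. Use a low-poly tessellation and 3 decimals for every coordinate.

solid 
facet normal 0.014 0.819 -0.574
outer loop
vertex -1.631 3.318 -2.432
vertex -2.401 2.988 -2.922
vertex -2.274 3.539 -2.133
endloop
endfacet
facet normal 0.382 -0.128 0.915
outer loop
vertex -1.631 3.318 -2.432
vertex -2.274 3.539 -2.133
vertex -2.419 2.072 -2.278
endloop
endfacet
facet normal 0.015 0.819 -0.574
outer loop
vertex -2.274 3.539 -2.133
vertex -2.401 2.988 -2.922
vertex -2.991 3.438 -2.296
endloop
endfacet
facet normal -0.211 -0.075 0.975
outer loop
vertex -2.274 3.539 -2.133
vertex -2.991 3.438 -2.296
vertex -2.419 2.072 -2.278
endloop
endfacet
facet normal 0.016 0.819 -0.574
outer loop
vertex -2.991 3.438 -2.296
vertex -2.401 2.988 -2.922
vertex -3.363 3.074 -2.826
endloop
endfacet
facet normal -0.686 -0.278 0.672
outer loop
vertex -2.991 3.438 -2.296
vertex -3.363 3.074 -2.826
vertex -2.419 2.072 -2.278
endloop
endfacet
facet normal 0.016 0.818 -0.575
outer loop
vertex -3.363 3.074 -2.826
vertex -2.401 2.988 -2.922
vertex -3.171 2.659 -3.411
endloop
endfacet
facet normal -0.764 -0.617 0.187
outer loop
vertex -3.363 3.074 -2.826
vertex -3.171 2.659 -3.411
vertex -2.419 2.072 -2.278
endloop
endfacet
facet normal 0.015 0.819 -0.574
outer loop
vertex -3.171 2.659 -3.411
vertex -2.401 2.988 -2.922
vertex -2.529 2.438 -3.71
endloop
endfacet
facet normal -0.400 -0.895 -0.198
outer loop
vertex -3.171 2.659 -3.411
vertex -2.529 2.438 -3.71
vertex -2.419 2.072 -2.278
endloop
endfacet
facet normal 0.015 0.819 -0.574
outer loop
vertex -2.529 2.438 -3.71
vertex -2.401 2.988 -2.922
vertex -1.812 2.539 -3.547
endloop
endfacet
facet normal 0.192 -0.947 -0.257
outer loop
vertex -2.529 2.438 -3.71
vertex -1.812 2.539 -3.547
vertex -2.419 2.072 -2.278
endloop
endfacet
facet normal 0.015 0.819 -0.574
outer loop
vertex -1.812 2.539 -3.547
vertex -2.401 2.988 -2.922
vertex -1.44 2.903 -3.018
endloop
endfacet
facet normal 0.666 -0.745 0.044
outer loop
vertex -1.812 2.539 -3.547
vertex -1.44 2.903 -3.018
vertex -2.419 2.072 -2.278
endloop
endfacet
facet normal 0.015 0.818 -0.575
outer loop
vertex -1.44 2.903 -3.018
vertex -2.401 2.988 -2.922
vertex -1.631 3.318 -2.432
endloop
endfacet
facet normal 0.745 -0.406 0.530
outer loop
vertex -1.44 2.903 -3.018
vertex -1.631 3.318 -2.432
vertex -2.419 2.072 -2.278
endloop
endfacet
facet normal -0.959 0.025 0.282
outer loop
vertex 1.085 -2.973 -3.751
vertex 1.61 -1.945 -2.057
vertex 0.955 -2.048 -4.273
endloop
endfacet
facet normal -0.256 -0.502 -0.826
outer loop
vertex 2.01 -2.075 -4.583
vertex 1.085 -2.973 -3.751
vertex 0.955 -2.048 -4.273
endloop
endfacet
facet normal -0.959 0.024 0.282
outer loop
vertex 0.955 -2.048 -4.273
vertex 1.61 -1.945 -2.057
vertex 1.48 -1.02 -2.578
endloop
endfacet
facet normal -0.121 0.865 -0.487
outer loop
vertex 1.48 -1.02 -2.578
vertex 2.01 -2.075 -4.583
vertex 0.955 -2.048 -4.273
endloop
endfacet
facet normal 0.121 -0.865 0.487
outer loop
vertex 1.085 -2.973 -3.751
vertex 2.665 -1.972 -2.367
vertex 1.61 -1.945 -2.057
endloop
endfacet
facet normal -0.256 -0.501 -0.826
outer loop
vertex 2.14 -3.0 -4.062
vertex 1.085 -2.973 -3.751
vertex 2.01 -2.075 -4.583
endloop
endfacet
facet normal 0.121 -0.865 0.487
outer loop
vertex 2.14 -3.0 -4.062
vertex 2.665 -1.972 -2.367
vertex 1.085 -2.973 -3.751
endloop
endfacet
facet normal 0.256 0.501 0.827
outer loop
vertex 1.61 -1.945 -2.057
vertex 2.665 -1.972 -2.367
vertex 1.48 -1.02 -2.578
endloop
endfacet
facet normal -0.121 0.865 -0.487
outer loop
vertex 2.535 -1.047 -2.889
vertex 2.01 -2.075 -4.583
vertex 1.48 -1.02 -2.578
endloop
endfacet
facet normal 0.256 0.502 0.826
outer loop
vertex 1.48 -1.02 -2.578
vertex 2.665 -1.972 -2.367
vertex 2.535 -1.047 -2.889
endloop
endfacet
facet normal 0.959 -0.024 -0.282
outer loop
vertex 2.535 -1.047 -2.889
vertex 2.14 -3.0 -4.062
vertex 2.01 -2.075 -4.583
endloop
endfacet
facet normal 0.959 -0.024 -0.282
outer loop
vertex 2.665 -1.972 -2.367
vertex 2.14 -3.0 -4.062
vertex 2.535 -1.047 -2.889
endloop
endfacet

endsolid


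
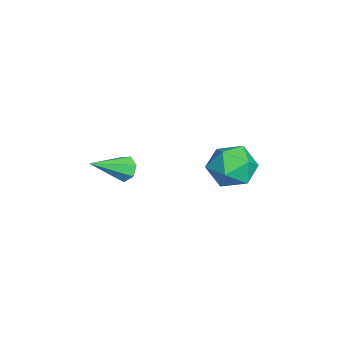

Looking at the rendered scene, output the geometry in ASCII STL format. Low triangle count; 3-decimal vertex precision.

solid 
facet normal -0.912 0.065 0.404
outer loop
vertex -4.569 3.896 0.274
vertex -4.316 2.923 1.002
vertex -4.061 4.073 1.392
endloop
endfacet
facet normal -0.680 0.707 0.197
outer loop
vertex -4.569 3.896 0.274
vertex -4.061 4.073 1.392
vertex -3.661 4.729 0.418
endloop
endfacet
facet normal -0.540 0.676 -0.502
outer loop
vertex -4.569 3.896 0.274
vertex -3.661 4.729 0.418
vertex -3.669 3.985 -0.575
endloop
endfacet
facet normal -0.687 0.014 -0.727
outer loop
vertex -4.569 3.896 0.274
vertex -3.669 3.985 -0.575
vertex -4.074 2.869 -0.214
endloop
endfacet
facet normal -0.917 -0.363 -0.166
outer loop
vertex -4.569 3.896 0.274
vertex -4.074 2.869 -0.214
vertex -4.316 2.923 1.002
endloop
endfacet
facet normal -0.067 0.840 0.538
outer loop
vertex -3.661 4.729 0.418
vertex -4.061 4.073 1.392
vertex -2.846 4.271 1.234
endloop
endfacet
facet normal -0.444 -0.198 0.874
outer loop
vertex -4.061 4.073 1.392
vertex -4.316 2.923 1.002
vertex -3.251 3.155 1.595
endloop
endfacet
facet normal -0.451 -0.891 -0.050
outer loop
vertex -4.316 2.923 1.002
vertex -4.074 2.869 -0.214
vertex -3.259 2.411 0.602
endloop
endfacet
facet normal -0.079 -0.281 -0.957
outer loop
vertex -4.074 2.869 -0.214
vertex -3.669 3.985 -0.575
vertex -2.859 3.067 -0.372
endloop
endfacet
facet normal 0.158 0.790 -0.593
outer loop
vertex -3.669 3.985 -0.575
vertex -3.661 4.729 0.418
vertex -2.604 4.217 0.018
endloop
endfacet
facet normal 0.687 -0.014 0.727
outer loop
vertex -2.351 3.244 0.746
vertex -2.846 4.271 1.234
vertex -3.251 3.155 1.595
endloop
endfacet
facet normal 0.540 -0.676 0.502
outer loop
vertex -2.351 3.244 0.746
vertex -3.251 3.155 1.595
vertex -3.259 2.411 0.602
endloop
endfacet
facet normal 0.680 -0.707 -0.197
outer loop
vertex -2.351 3.244 0.746
vertex -3.259 2.411 0.602
vertex -2.859 3.067 -0.372
endloop
endfacet
facet normal 0.912 -0.065 -0.404
outer loop
vertex -2.351 3.244 0.746
vertex -2.859 3.067 -0.372
vertex -2.604 4.217 0.018
endloop
endfacet
facet normal 0.917 0.363 0.166
outer loop
vertex -2.351 3.244 0.746
vertex -2.604 4.217 0.018
vertex -2.846 4.271 1.234
endloop
endfacet
facet normal 0.079 0.281 0.957
outer loop
vertex -3.251 3.155 1.595
vertex -2.846 4.271 1.234
vertex -4.061 4.073 1.392
endloop
endfacet
facet normal -0.158 -0.790 0.593
outer loop
vertex -3.259 2.411 0.602
vertex -3.251 3.155 1.595
vertex -4.316 2.923 1.002
endloop
endfacet
facet normal 0.067 -0.840 -0.538
outer loop
vertex -2.859 3.067 -0.372
vertex -3.259 2.411 0.602
vertex -4.074 2.869 -0.214
endloop
endfacet
facet normal 0.444 0.198 -0.874
outer loop
vertex -2.604 4.217 0.018
vertex -2.859 3.067 -0.372
vertex -3.669 3.985 -0.575
endloop
endfacet
facet normal 0.451 0.891 0.050
outer loop
vertex -2.846 4.271 1.234
vertex -2.604 4.217 0.018
vertex -3.661 4.729 0.418
endloop
endfacet
facet normal -0.497 0.688 -0.529
outer loop
vertex -1.161 -1.0 1.196
vertex -1.634 -0.968 1.682
vertex -1.064 -0.603 1.621
endloop
endfacet
facet normal 0.958 0.065 -0.279
outer loop
vertex -1.161 -1.0 1.196
vertex -1.064 -0.603 1.621
vertex -0.606 -2.392 2.778
endloop
endfacet
facet normal -0.497 0.688 -0.529
outer loop
vertex -1.064 -0.603 1.621
vertex -1.634 -0.968 1.682
vertex -1.397 -0.481 2.093
endloop
endfacet
facet normal 0.773 0.472 0.424
outer loop
vertex -1.064 -0.603 1.621
vertex -1.397 -0.481 2.093
vertex -0.606 -2.392 2.778
endloop
endfacet
facet normal -0.497 0.688 -0.529
outer loop
vertex -1.397 -0.481 2.093
vertex -1.634 -0.968 1.682
vertex -1.908 -0.725 2.256
endloop
endfacet
facet normal 0.113 0.377 0.919
outer loop
vertex -1.397 -0.481 2.093
vertex -1.908 -0.725 2.256
vertex -0.606 -2.392 2.778
endloop
endfacet
facet normal -0.497 0.688 -0.529
outer loop
vertex -1.908 -0.725 2.256
vertex -1.634 -0.968 1.682
vertex -2.214 -1.153 1.987
endloop
endfacet
facet normal -0.527 -0.149 0.837
outer loop
vertex -1.908 -0.725 2.256
vertex -2.214 -1.153 1.987
vertex -0.606 -2.392 2.778
endloop
endfacet
facet normal -0.497 0.688 -0.529
outer loop
vertex -2.214 -1.153 1.987
vertex -1.634 -0.968 1.682
vertex -2.083 -1.441 1.489
endloop
endfacet
facet normal -0.663 -0.710 0.236
outer loop
vertex -2.214 -1.153 1.987
vertex -2.083 -1.441 1.489
vertex -0.606 -2.392 2.778
endloop
endfacet
facet normal -0.497 0.688 -0.529
outer loop
vertex -2.083 -1.441 1.489
vertex -1.634 -0.968 1.682
vertex -1.614 -1.373 1.137
endloop
endfacet
facet normal -0.194 -0.882 -0.429
outer loop
vertex -2.083 -1.441 1.489
vertex -1.614 -1.373 1.137
vertex -0.606 -2.392 2.778
endloop
endfacet
facet normal -0.497 0.688 -0.529
outer loop
vertex -1.614 -1.373 1.137
vertex -1.634 -0.968 1.682
vertex -1.161 -1.0 1.196
endloop
endfacet
facet normal 0.528 -0.537 -0.658
outer loop
vertex -1.614 -1.373 1.137
vertex -1.161 -1.0 1.196
vertex -0.606 -2.392 2.778
endloop
endfacet

endsolid


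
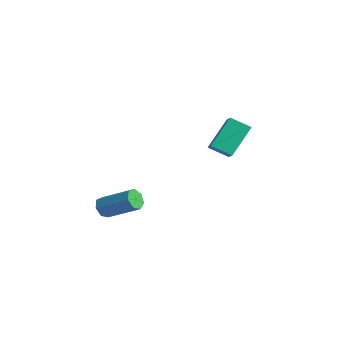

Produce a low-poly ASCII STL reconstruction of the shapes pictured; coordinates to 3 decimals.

solid 
facet normal -0.754 -0.418 -0.507
outer loop
vertex -0.97 -3.676 -3.758
vertex -1.325 -3.696 -3.214
vertex -1.289 -3.222 -3.658
endloop
endfacet
facet normal 0.333 0.420 -0.844
outer loop
vertex -0.97 -3.676 -3.758
vertex -1.289 -3.222 -3.658
vertex 0.56 -2.825 -2.73
endloop
endfacet
facet normal 0.333 0.421 -0.844
outer loop
vertex 0.56 -2.825 -2.73
vertex -1.289 -3.222 -3.658
vertex 0.24 -2.371 -2.63
endloop
endfacet
facet normal 0.753 0.420 0.506
outer loop
vertex 0.56 -2.825 -2.73
vertex 0.24 -2.371 -2.63
vertex 0.205 -2.844 -2.186
endloop
endfacet
facet normal -0.753 -0.419 -0.508
outer loop
vertex -1.289 -3.222 -3.658
vertex -1.325 -3.696 -3.214
vertex -1.636 -3.125 -3.224
endloop
endfacet
facet normal -0.236 0.891 -0.388
outer loop
vertex -1.289 -3.222 -3.658
vertex -1.636 -3.125 -3.224
vertex 0.24 -2.371 -2.63
endloop
endfacet
facet normal -0.236 0.891 -0.388
outer loop
vertex 0.24 -2.371 -2.63
vertex -1.636 -3.125 -3.224
vertex -0.107 -2.274 -2.196
endloop
endfacet
facet normal 0.752 0.421 0.507
outer loop
vertex 0.24 -2.371 -2.63
vertex -0.107 -2.274 -2.196
vertex 0.205 -2.844 -2.186
endloop
endfacet
facet normal -0.754 -0.419 -0.506
outer loop
vertex -1.636 -3.125 -3.224
vertex -1.325 -3.696 -3.214
vertex -1.748 -3.457 -2.782
endloop
endfacet
facet normal -0.627 0.691 0.360
outer loop
vertex -1.636 -3.125 -3.224
vertex -1.748 -3.457 -2.782
vertex -0.107 -2.274 -2.196
endloop
endfacet
facet normal -0.627 0.691 0.360
outer loop
vertex -0.107 -2.274 -2.196
vertex -1.748 -3.457 -2.782
vertex -0.219 -2.606 -1.754
endloop
endfacet
facet normal 0.752 0.421 0.507
outer loop
vertex -0.107 -2.274 -2.196
vertex -0.219 -2.606 -1.754
vertex 0.205 -2.844 -2.186
endloop
endfacet
facet normal -0.754 -0.419 -0.506
outer loop
vertex -1.748 -3.457 -2.782
vertex -1.325 -3.696 -3.214
vertex -1.541 -3.969 -2.666
endloop
endfacet
facet normal -0.546 -0.031 0.837
outer loop
vertex -1.748 -3.457 -2.782
vertex -1.541 -3.969 -2.666
vertex -0.219 -2.606 -1.754
endloop
endfacet
facet normal -0.547 -0.030 0.837
outer loop
vertex -0.219 -2.606 -1.754
vertex -1.541 -3.969 -2.666
vertex -0.012 -3.118 -1.637
endloop
endfacet
facet normal 0.753 0.420 0.507
outer loop
vertex -0.219 -2.606 -1.754
vertex -0.012 -3.118 -1.637
vertex 0.205 -2.844 -2.186
endloop
endfacet
facet normal -0.753 -0.421 -0.506
outer loop
vertex -1.541 -3.969 -2.666
vertex -1.325 -3.696 -3.214
vertex -1.171 -4.275 -2.962
endloop
endfacet
facet normal -0.055 -0.728 0.684
outer loop
vertex -1.541 -3.969 -2.666
vertex -1.171 -4.275 -2.962
vertex -0.012 -3.118 -1.637
endloop
endfacet
facet normal -0.054 -0.728 0.683
outer loop
vertex -0.012 -3.118 -1.637
vertex -1.171 -4.275 -2.962
vertex 0.358 -3.424 -1.934
endloop
endfacet
facet normal 0.753 0.419 0.507
outer loop
vertex -0.012 -3.118 -1.637
vertex 0.358 -3.424 -1.934
vertex 0.205 -2.844 -2.186
endloop
endfacet
facet normal -0.754 -0.420 -0.505
outer loop
vertex -1.171 -4.275 -2.962
vertex -1.325 -3.696 -3.214
vertex -0.917 -4.145 -3.449
endloop
endfacet
facet normal 0.478 -0.878 0.015
outer loop
vertex -1.171 -4.275 -2.962
vertex -0.917 -4.145 -3.449
vertex 0.358 -3.424 -1.934
endloop
endfacet
facet normal 0.479 -0.877 0.014
outer loop
vertex 0.358 -3.424 -1.934
vertex -0.917 -4.145 -3.449
vertex 0.612 -3.293 -2.42
endloop
endfacet
facet normal 0.753 0.419 0.507
outer loop
vertex 0.358 -3.424 -1.934
vertex 0.612 -3.293 -2.42
vertex 0.205 -2.844 -2.186
endloop
endfacet
facet normal -0.753 -0.419 -0.507
outer loop
vertex -0.917 -4.145 -3.449
vertex -1.325 -3.696 -3.214
vertex -0.97 -3.676 -3.758
endloop
endfacet
facet normal 0.651 -0.365 -0.665
outer loop
vertex -0.917 -4.145 -3.449
vertex -0.97 -3.676 -3.758
vertex 0.612 -3.293 -2.42
endloop
endfacet
facet normal 0.651 -0.368 -0.664
outer loop
vertex 0.612 -3.293 -2.42
vertex -0.97 -3.676 -3.758
vertex 0.56 -2.825 -2.73
endloop
endfacet
facet normal 0.754 0.419 0.506
outer loop
vertex 0.612 -3.293 -2.42
vertex 0.56 -2.825 -2.73
vertex 0.205 -2.844 -2.186
endloop
endfacet
facet normal -0.714 0.399 -0.574
outer loop
vertex -0.09 1.913 -0.337
vertex -0.385 3.38 1.05
vertex 0.745 2.607 -0.893
endloop
endfacet
facet normal 0.145 -0.719 -0.680
outer loop
vertex 1.545 2.16 -0.25
vertex -0.09 1.913 -0.337
vertex 0.745 2.607 -0.893
endloop
endfacet
facet normal -0.714 0.399 -0.574
outer loop
vertex 0.745 2.607 -0.893
vertex -0.385 3.38 1.05
vertex 0.45 4.074 0.494
endloop
endfacet
facet normal 0.684 0.569 -0.456
outer loop
vertex 0.45 4.074 0.494
vertex 1.545 2.16 -0.25
vertex 0.745 2.607 -0.893
endloop
endfacet
facet normal -0.684 -0.569 0.456
outer loop
vertex -0.09 1.913 -0.337
vertex 0.415 2.933 1.693
vertex -0.385 3.38 1.05
endloop
endfacet
facet normal 0.145 -0.719 -0.680
outer loop
vertex 0.71 1.466 0.306
vertex -0.09 1.913 -0.337
vertex 1.545 2.16 -0.25
endloop
endfacet
facet normal -0.684 -0.569 0.456
outer loop
vertex 0.71 1.466 0.306
vertex 0.415 2.933 1.693
vertex -0.09 1.913 -0.337
endloop
endfacet
facet normal -0.145 0.719 0.680
outer loop
vertex -0.385 3.38 1.05
vertex 0.415 2.933 1.693
vertex 0.45 4.074 0.494
endloop
endfacet
facet normal 0.684 0.569 -0.456
outer loop
vertex 1.25 3.627 1.137
vertex 1.545 2.16 -0.25
vertex 0.45 4.074 0.494
endloop
endfacet
facet normal -0.145 0.719 0.680
outer loop
vertex 0.45 4.074 0.494
vertex 0.415 2.933 1.693
vertex 1.25 3.627 1.137
endloop
endfacet
facet normal 0.714 -0.399 0.574
outer loop
vertex 1.25 3.627 1.137
vertex 0.71 1.466 0.306
vertex 1.545 2.16 -0.25
endloop
endfacet
facet normal 0.714 -0.399 0.574
outer loop
vertex 0.415 2.933 1.693
vertex 0.71 1.466 0.306
vertex 1.25 3.627 1.137
endloop
endfacet

endsolid


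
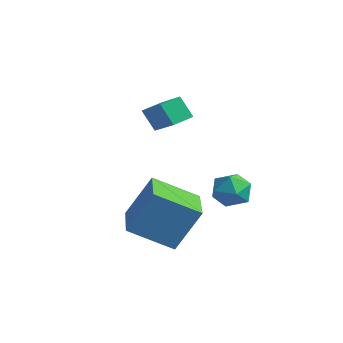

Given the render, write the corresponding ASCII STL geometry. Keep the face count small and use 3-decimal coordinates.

solid 
facet normal -0.849 0.191 -0.492
outer loop
vertex -0.978 1.97 2.199
vertex -0.903 2.842 2.407
vertex -0.42 2.136 1.301
endloop
endfacet
facet normal -0.084 -0.969 -0.231
outer loop
vertex 1.083 1.798 2.173
vertex -0.978 1.97 2.199
vertex -0.42 2.136 1.301
endloop
endfacet
facet normal -0.849 0.191 -0.492
outer loop
vertex -0.42 2.136 1.301
vertex -0.903 2.842 2.407
vertex -0.345 3.008 1.509
endloop
endfacet
facet normal 0.522 0.155 -0.839
outer loop
vertex -0.345 3.008 1.509
vertex 1.083 1.798 2.173
vertex -0.42 2.136 1.301
endloop
endfacet
facet normal -0.522 -0.155 0.839
outer loop
vertex -0.978 1.97 2.199
vertex 0.6 2.504 3.279
vertex -0.903 2.842 2.407
endloop
endfacet
facet normal -0.084 -0.969 -0.231
outer loop
vertex 0.525 1.632 3.071
vertex -0.978 1.97 2.199
vertex 1.083 1.798 2.173
endloop
endfacet
facet normal -0.522 -0.155 0.839
outer loop
vertex 0.525 1.632 3.071
vertex 0.6 2.504 3.279
vertex -0.978 1.97 2.199
endloop
endfacet
facet normal 0.084 0.969 0.231
outer loop
vertex -0.903 2.842 2.407
vertex 0.6 2.504 3.279
vertex -0.345 3.008 1.509
endloop
endfacet
facet normal 0.522 0.155 -0.839
outer loop
vertex 1.158 2.67 2.381
vertex 1.083 1.798 2.173
vertex -0.345 3.008 1.509
endloop
endfacet
facet normal 0.084 0.969 0.231
outer loop
vertex -0.345 3.008 1.509
vertex 0.6 2.504 3.279
vertex 1.158 2.67 2.381
endloop
endfacet
facet normal 0.849 -0.191 0.492
outer loop
vertex 1.158 2.67 2.381
vertex 0.525 1.632 3.071
vertex 1.083 1.798 2.173
endloop
endfacet
facet normal 0.849 -0.191 0.492
outer loop
vertex 0.6 2.504 3.279
vertex 0.525 1.632 3.071
vertex 1.158 2.67 2.381
endloop
endfacet
facet normal -0.987 -0.140 -0.080
outer loop
vertex 1.362 4.167 -1.617
vertex 1.5 3.329 -1.858
vertex 1.402 3.533 -1.004
endloop
endfacet
facet normal -0.839 0.350 0.417
outer loop
vertex 1.362 4.167 -1.617
vertex 1.402 3.533 -1.004
vertex 1.797 4.31 -0.862
endloop
endfacet
facet normal -0.471 0.876 0.105
outer loop
vertex 1.362 4.167 -1.617
vertex 1.797 4.31 -0.862
vertex 2.139 4.586 -1.629
endloop
endfacet
facet normal -0.392 0.711 -0.583
outer loop
vertex 1.362 4.167 -1.617
vertex 2.139 4.586 -1.629
vertex 1.955 3.98 -2.244
endloop
endfacet
facet normal -0.711 0.084 -0.698
outer loop
vertex 1.362 4.167 -1.617
vertex 1.955 3.98 -2.244
vertex 1.5 3.329 -1.858
endloop
endfacet
facet normal -0.417 0.046 0.908
outer loop
vertex 1.797 4.31 -0.862
vertex 1.402 3.533 -1.004
vertex 2.205 3.56 -0.636
endloop
endfacet
facet normal -0.657 -0.747 0.103
outer loop
vertex 1.402 3.533 -1.004
vertex 1.5 3.329 -1.858
vertex 2.021 2.954 -1.251
endloop
endfacet
facet normal -0.211 -0.385 -0.898
outer loop
vertex 1.5 3.329 -1.858
vertex 1.955 3.98 -2.244
vertex 2.363 3.23 -2.018
endloop
endfacet
facet normal 0.306 0.631 -0.713
outer loop
vertex 1.955 3.98 -2.244
vertex 2.139 4.586 -1.629
vertex 2.758 4.007 -1.876
endloop
endfacet
facet normal 0.178 0.898 0.402
outer loop
vertex 2.139 4.586 -1.629
vertex 1.797 4.31 -0.862
vertex 2.66 4.211 -1.022
endloop
endfacet
facet normal 0.392 -0.711 0.583
outer loop
vertex 2.798 3.373 -1.263
vertex 2.205 3.56 -0.636
vertex 2.021 2.954 -1.251
endloop
endfacet
facet normal 0.471 -0.876 -0.105
outer loop
vertex 2.798 3.373 -1.263
vertex 2.021 2.954 -1.251
vertex 2.363 3.23 -2.018
endloop
endfacet
facet normal 0.839 -0.350 -0.417
outer loop
vertex 2.798 3.373 -1.263
vertex 2.363 3.23 -2.018
vertex 2.758 4.007 -1.876
endloop
endfacet
facet normal 0.987 0.140 0.080
outer loop
vertex 2.798 3.373 -1.263
vertex 2.758 4.007 -1.876
vertex 2.66 4.211 -1.022
endloop
endfacet
facet normal 0.711 -0.084 0.698
outer loop
vertex 2.798 3.373 -1.263
vertex 2.66 4.211 -1.022
vertex 2.205 3.56 -0.636
endloop
endfacet
facet normal -0.306 -0.631 0.713
outer loop
vertex 2.021 2.954 -1.251
vertex 2.205 3.56 -0.636
vertex 1.402 3.533 -1.004
endloop
endfacet
facet normal -0.178 -0.898 -0.402
outer loop
vertex 2.363 3.23 -2.018
vertex 2.021 2.954 -1.251
vertex 1.5 3.329 -1.858
endloop
endfacet
facet normal 0.417 -0.046 -0.908
outer loop
vertex 2.758 4.007 -1.876
vertex 2.363 3.23 -2.018
vertex 1.955 3.98 -2.244
endloop
endfacet
facet normal 0.657 0.747 -0.103
outer loop
vertex 2.66 4.211 -1.022
vertex 2.758 4.007 -1.876
vertex 2.139 4.586 -1.629
endloop
endfacet
facet normal 0.211 0.385 0.898
outer loop
vertex 2.205 3.56 -0.636
vertex 2.66 4.211 -1.022
vertex 1.797 4.31 -0.862
endloop
endfacet
facet normal -0.788 0.613 -0.054
outer loop
vertex 1.267 0.618 -0.126
vertex 2.37 1.952 -1.088
vertex 0.741 -0.212 -1.88
endloop
endfacet
facet normal -0.557 -0.674 0.486
outer loop
vertex 2.31 -1.432 -1.772
vertex 1.267 0.618 -0.126
vertex 0.741 -0.212 -1.88
endloop
endfacet
facet normal -0.788 0.613 -0.054
outer loop
vertex 0.741 -0.212 -1.88
vertex 2.37 1.952 -1.088
vertex 1.845 1.122 -2.841
endloop
endfacet
facet normal -0.261 -0.413 -0.873
outer loop
vertex 1.845 1.122 -2.841
vertex 2.31 -1.432 -1.772
vertex 0.741 -0.212 -1.88
endloop
endfacet
facet normal 0.261 0.413 0.872
outer loop
vertex 1.267 0.618 -0.126
vertex 3.939 0.732 -0.98
vertex 2.37 1.952 -1.088
endloop
endfacet
facet normal -0.557 -0.674 0.486
outer loop
vertex 2.835 -0.602 -0.019
vertex 1.267 0.618 -0.126
vertex 2.31 -1.432 -1.772
endloop
endfacet
facet normal 0.261 0.412 0.873
outer loop
vertex 2.835 -0.602 -0.019
vertex 3.939 0.732 -0.98
vertex 1.267 0.618 -0.126
endloop
endfacet
facet normal 0.557 0.674 -0.486
outer loop
vertex 2.37 1.952 -1.088
vertex 3.939 0.732 -0.98
vertex 1.845 1.122 -2.841
endloop
endfacet
facet normal -0.262 -0.413 -0.872
outer loop
vertex 3.413 -0.098 -2.734
vertex 2.31 -1.432 -1.772
vertex 1.845 1.122 -2.841
endloop
endfacet
facet normal 0.557 0.673 -0.486
outer loop
vertex 1.845 1.122 -2.841
vertex 3.939 0.732 -0.98
vertex 3.413 -0.098 -2.734
endloop
endfacet
facet normal 0.788 -0.613 0.054
outer loop
vertex 3.413 -0.098 -2.734
vertex 2.835 -0.602 -0.019
vertex 2.31 -1.432 -1.772
endloop
endfacet
facet normal 0.788 -0.613 0.054
outer loop
vertex 3.939 0.732 -0.98
vertex 2.835 -0.602 -0.019
vertex 3.413 -0.098 -2.734
endloop
endfacet

endsolid


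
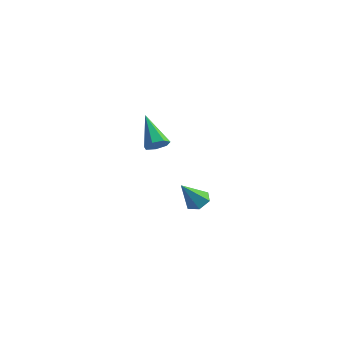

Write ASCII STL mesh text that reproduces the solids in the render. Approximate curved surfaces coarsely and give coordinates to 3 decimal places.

solid 
facet normal 0.631 -0.382 -0.675
outer loop
vertex -0.924 -3.248 2.817
vertex -1.404 -3.687 2.617
vertex -1.277 -3.062 2.382
endloop
endfacet
facet normal 0.296 0.941 0.162
outer loop
vertex -0.924 -3.248 2.817
vertex -1.277 -3.062 2.382
vertex -2.716 -2.893 4.023
endloop
endfacet
facet normal 0.630 -0.382 -0.676
outer loop
vertex -1.277 -3.062 2.382
vertex -1.404 -3.687 2.617
vertex -1.725 -3.346 2.125
endloop
endfacet
facet normal -0.331 0.864 -0.379
outer loop
vertex -1.277 -3.062 2.382
vertex -1.725 -3.346 2.125
vertex -2.716 -2.893 4.023
endloop
endfacet
facet normal 0.630 -0.382 -0.676
outer loop
vertex -1.725 -3.346 2.125
vertex -1.404 -3.687 2.617
vertex -1.932 -3.887 2.238
endloop
endfacet
facet normal -0.842 0.219 -0.492
outer loop
vertex -1.725 -3.346 2.125
vertex -1.932 -3.887 2.238
vertex -2.716 -2.893 4.023
endloop
endfacet
facet normal 0.630 -0.382 -0.676
outer loop
vertex -1.932 -3.887 2.238
vertex -1.404 -3.687 2.617
vertex -1.741 -4.278 2.637
endloop
endfacet
facet normal -0.855 -0.511 -0.091
outer loop
vertex -1.932 -3.887 2.238
vertex -1.741 -4.278 2.637
vertex -2.716 -2.893 4.023
endloop
endfacet
facet normal 0.630 -0.382 -0.676
outer loop
vertex -1.741 -4.278 2.637
vertex -1.404 -3.687 2.617
vertex -1.296 -4.223 3.021
endloop
endfacet
facet normal -0.356 -0.774 0.523
outer loop
vertex -1.741 -4.278 2.637
vertex -1.296 -4.223 3.021
vertex -2.716 -2.893 4.023
endloop
endfacet
facet normal 0.632 -0.381 -0.675
outer loop
vertex -1.296 -4.223 3.021
vertex -1.404 -3.687 2.617
vertex -0.933 -3.765 3.102
endloop
endfacet
facet normal 0.275 -0.374 0.886
outer loop
vertex -1.296 -4.223 3.021
vertex -0.933 -3.765 3.102
vertex -2.716 -2.893 4.023
endloop
endfacet
facet normal 0.631 -0.383 -0.675
outer loop
vertex -0.933 -3.765 3.102
vertex -1.404 -3.687 2.617
vertex -0.924 -3.248 2.817
endloop
endfacet
facet normal 0.566 0.390 0.726
outer loop
vertex -0.933 -3.765 3.102
vertex -0.924 -3.248 2.817
vertex -2.716 -2.893 4.023
endloop
endfacet
facet normal 0.206 0.553 -0.807
outer loop
vertex -2.226 1.083 -4.247
vertex -2.703 1.621 -4.0
vertex -1.97 1.641 -3.799
endloop
endfacet
facet normal 0.793 -0.559 0.243
outer loop
vertex -2.226 1.083 -4.247
vertex -1.97 1.641 -3.799
vertex -3.077 0.619 -2.54
endloop
endfacet
facet normal 0.206 0.554 -0.807
outer loop
vertex -1.97 1.641 -3.799
vertex -2.703 1.621 -4.0
vertex -2.448 2.179 -3.552
endloop
endfacet
facet normal 0.634 0.224 0.740
outer loop
vertex -1.97 1.641 -3.799
vertex -2.448 2.179 -3.552
vertex -3.077 0.619 -2.54
endloop
endfacet
facet normal 0.207 0.553 -0.807
outer loop
vertex -2.448 2.179 -3.552
vertex -2.703 1.621 -4.0
vertex -3.18 2.158 -3.754
endloop
endfacet
facet normal -0.230 0.593 0.772
outer loop
vertex -2.448 2.179 -3.552
vertex -3.18 2.158 -3.754
vertex -3.077 0.619 -2.54
endloop
endfacet
facet normal 0.207 0.553 -0.807
outer loop
vertex -3.18 2.158 -3.754
vertex -2.703 1.621 -4.0
vertex -3.435 1.6 -4.202
endloop
endfacet
facet normal -0.934 0.180 0.308
outer loop
vertex -3.18 2.158 -3.754
vertex -3.435 1.6 -4.202
vertex -3.077 0.619 -2.54
endloop
endfacet
facet normal 0.207 0.553 -0.807
outer loop
vertex -3.435 1.6 -4.202
vertex -2.703 1.621 -4.0
vertex -2.958 1.062 -4.448
endloop
endfacet
facet normal -0.776 -0.602 -0.188
outer loop
vertex -3.435 1.6 -4.202
vertex -2.958 1.062 -4.448
vertex -3.077 0.619 -2.54
endloop
endfacet
facet normal 0.206 0.553 -0.807
outer loop
vertex -2.958 1.062 -4.448
vertex -2.703 1.621 -4.0
vertex -2.226 1.083 -4.247
endloop
endfacet
facet normal 0.088 -0.971 -0.220
outer loop
vertex -2.958 1.062 -4.448
vertex -2.226 1.083 -4.247
vertex -3.077 0.619 -2.54
endloop
endfacet

endsolid
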